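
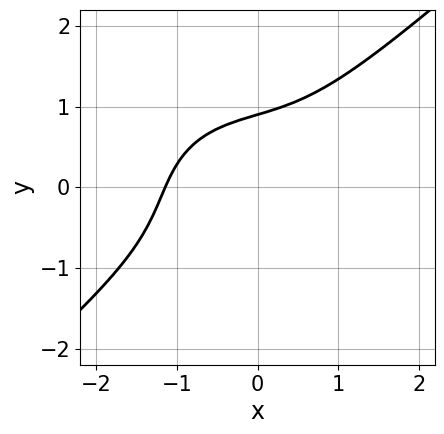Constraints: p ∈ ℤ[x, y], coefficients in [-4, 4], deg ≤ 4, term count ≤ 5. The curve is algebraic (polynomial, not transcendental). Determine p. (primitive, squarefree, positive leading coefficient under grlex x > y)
2*x^3 - 3*y^3 + 3*x*y - y^2 + 3

(a) Degree: no degree-2 curve has this shape, so deg p = 3.
(b) Solving for integer coefficients yields p as stated.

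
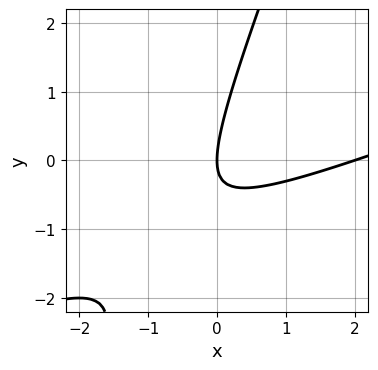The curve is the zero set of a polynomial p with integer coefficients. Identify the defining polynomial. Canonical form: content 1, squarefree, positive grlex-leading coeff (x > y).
x^2 - 3*x*y + y^2 - 2*x

deg p = 2.
Checking where it meets the axes: the x-axis gridline crossings are at x ∈ {0, 2}; it crosses the y-axis at the gridline y = 0.
Solving for integer coefficients yields p as stated.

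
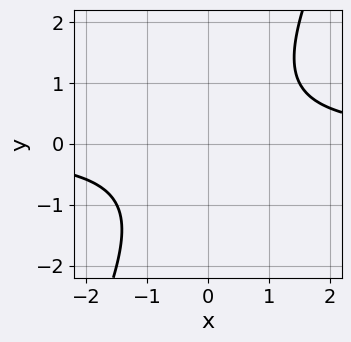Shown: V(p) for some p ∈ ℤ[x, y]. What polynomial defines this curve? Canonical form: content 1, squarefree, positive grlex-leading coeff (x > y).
First, deg p = 2. A generic line meets the curve in up to 2 points.
Next, reading off the gridlines: no y-intercept at any integer in the box; it misses every integer gridline on the x-axis.
Finally, matching integer coefficients to the picture gives p.

2*x*y - y^2 - 2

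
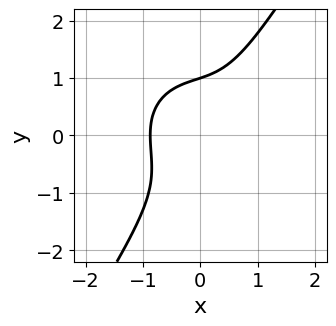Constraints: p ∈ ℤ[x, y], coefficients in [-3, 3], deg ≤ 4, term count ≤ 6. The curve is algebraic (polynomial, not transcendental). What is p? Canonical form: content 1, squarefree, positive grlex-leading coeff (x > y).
First, deg p = 3.
Next, from the axis intercepts and sections: it meets the y-axis at y = 1 (among the integer gridlines).
Finally, assembling these constraints gives the stated polynomial.

3*x^3 + 2*x*y^2 - 2*y^3 + 2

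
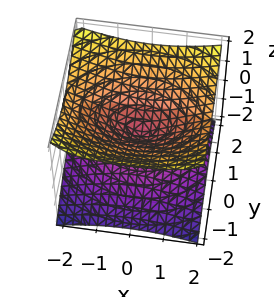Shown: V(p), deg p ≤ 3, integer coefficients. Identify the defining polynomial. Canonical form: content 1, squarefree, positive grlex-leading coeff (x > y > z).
1. Degree: two nappes meeting at a single point; a quadric, so deg p = 2.
2. Symmetries: the x ↦ −x reflection is a symmetry, so x appears only in even powers; the z ↦ −z reflection is a symmetry, so z appears only in even powers; the y ↦ −y reflection is a symmetry, so y appears only in even powers.
3. Observable constraints: it meets the y-axis at y = 0 (among the integer gridlines); it crosses the z-axis at the gridline z = 0; one x-axis crossing is at x = 0.
4. Solving for integer coefficients yields p as stated.

x^2 + 2*y^2 - 3*z^2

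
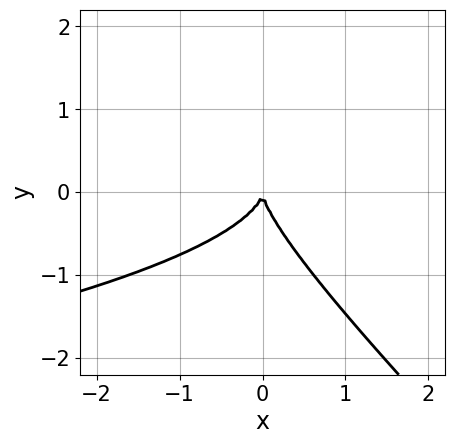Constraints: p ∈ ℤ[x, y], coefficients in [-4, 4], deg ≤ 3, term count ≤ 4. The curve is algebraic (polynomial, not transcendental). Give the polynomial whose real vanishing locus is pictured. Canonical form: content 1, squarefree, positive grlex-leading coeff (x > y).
x*y^2 + y^3 + x^2

First, the degree is 3 — a generic line meets the curve in up to 3 points.
Then, against the integer gridlines: it crosses the y-axis at the gridline y = 0; one x-axis crossing is at x = 0.
Finally, putting this together gives p.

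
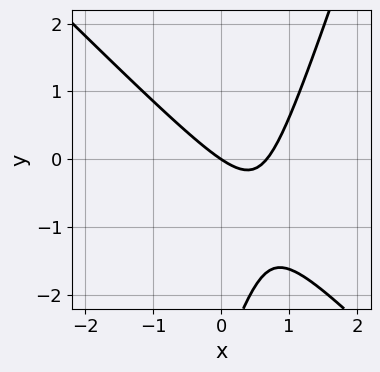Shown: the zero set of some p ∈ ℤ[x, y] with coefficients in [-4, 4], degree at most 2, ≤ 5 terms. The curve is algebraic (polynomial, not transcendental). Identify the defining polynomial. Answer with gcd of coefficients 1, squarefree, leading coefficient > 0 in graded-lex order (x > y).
3*x^2 + 2*x*y - y^2 - 2*x - 3*y

First, degree: no degree-1 curve has this shape, so deg p = 2.
Next, reading off the gridlines: it meets the y-axis at y = 0 (among the integer gridlines); one x-axis crossing is at x = 0.
Finally, together with the visible shape, these determine p as stated.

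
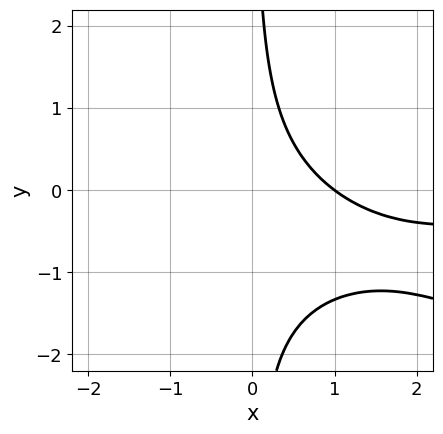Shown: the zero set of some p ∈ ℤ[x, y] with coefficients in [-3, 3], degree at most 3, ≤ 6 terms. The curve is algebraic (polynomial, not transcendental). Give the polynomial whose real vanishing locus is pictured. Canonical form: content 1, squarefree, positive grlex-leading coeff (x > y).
x^2*y + 3*x*y^2 + 3*x*y + 3*x - 3

First, deg p = 3.
Next, checking where it meets the axes: no y-intercept at any integer in the box; it crosses the x-axis at the gridline x = 1.
Finally, fitting integer coefficients to these (and the overall shape) gives p.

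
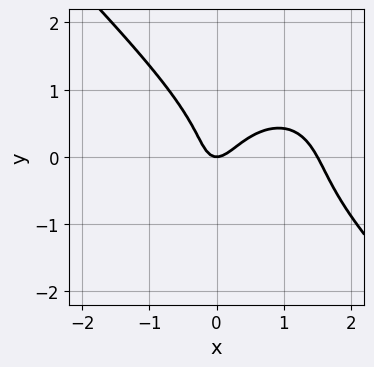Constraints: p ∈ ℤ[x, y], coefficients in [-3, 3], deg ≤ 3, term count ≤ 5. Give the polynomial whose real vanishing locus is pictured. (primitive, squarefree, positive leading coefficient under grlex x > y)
(a) deg p = 3. The shape is more complex than any degree-2 curve.
(b) From the axis intercepts and sections: one y-axis crossing is at y = 0; it meets the x-axis at x = 0 (among the integer gridlines).
(c) Putting this together gives p.

2*x^3 + 2*y^3 - 3*x^2 + x*y + y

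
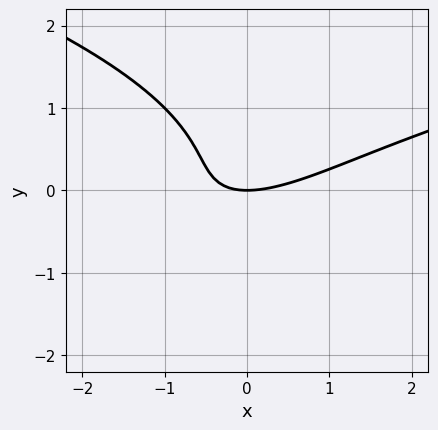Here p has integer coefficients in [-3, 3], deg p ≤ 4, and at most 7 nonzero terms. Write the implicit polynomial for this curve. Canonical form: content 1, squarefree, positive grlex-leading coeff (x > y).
2*y^3 - x^2 + 2*x*y - y^2 + 2*y

1. The degree is 3 — the shape is more complex than any degree-2 curve.
2. From the visible intercepts: it meets the y-axis at y = 0 (among the integer gridlines); it crosses the x-axis at the gridline x = 0.
3. Assembling these constraints gives the stated polynomial.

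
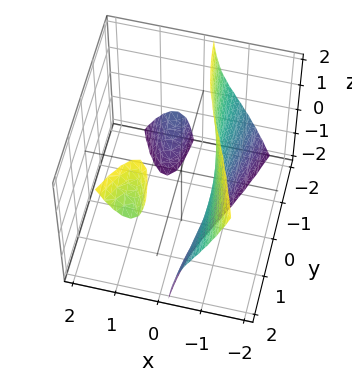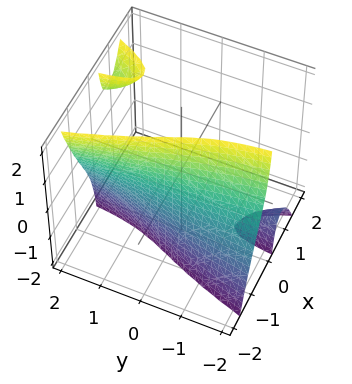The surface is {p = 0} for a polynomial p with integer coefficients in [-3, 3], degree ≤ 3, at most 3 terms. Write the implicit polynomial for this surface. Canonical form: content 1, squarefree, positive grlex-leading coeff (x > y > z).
1. There are 3 components. Treating them together as one polynomial.
2. Degree: the shape is more complex than any degree-2 surface, so deg p = 3.
3. Observable constraints: it misses every integer gridline on the z-axis; it misses every integer gridline on the y-axis.
4. Putting this together gives p.

2*x^3 - x*y*z + 1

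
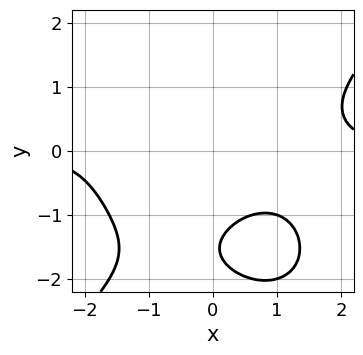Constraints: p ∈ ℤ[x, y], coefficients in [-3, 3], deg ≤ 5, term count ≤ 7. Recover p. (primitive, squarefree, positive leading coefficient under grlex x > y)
x^3*y - y^4 - 2*y^3 - 2*x*y - 2

1. Degree: no degree-3 curve has this shape, so deg p = 4.
2. Reading off the gridlines: no y-intercept at any integer in the box; no x-intercept at any integer in the box.
3. The integer polynomial consistent with all of this is the stated p.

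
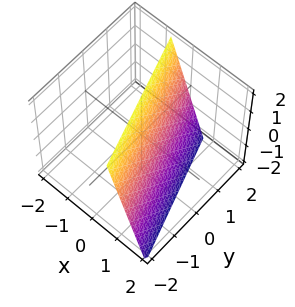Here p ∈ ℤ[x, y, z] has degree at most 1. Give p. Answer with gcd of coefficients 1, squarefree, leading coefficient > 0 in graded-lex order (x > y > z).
3*x + y + z - 2

First, the degree is 1 — the surface is flat (a plane).
Next, checking where it meets the axes: it crosses the y-axis at the gridline y = 2; it meets the z-axis at z = 2 (among the integer gridlines).
Finally, matching integer coefficients to the picture gives p.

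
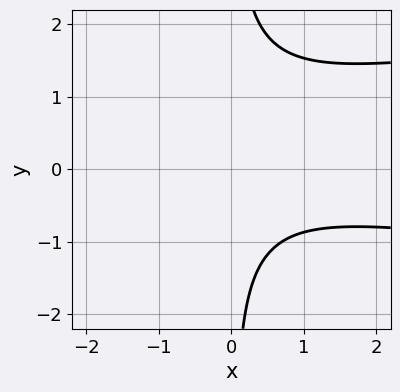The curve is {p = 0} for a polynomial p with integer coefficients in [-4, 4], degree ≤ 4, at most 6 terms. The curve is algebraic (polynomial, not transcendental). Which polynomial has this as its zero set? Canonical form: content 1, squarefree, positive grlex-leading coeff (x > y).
3*x*y^2 - x^2 - 2*x*y - 3

(a) Degree: a generic line meets the curve in up to 3 points, so deg p = 3.
(b) Against the integer gridlines: no y-intercept at any integer in the box; no x-intercept at any integer in the box.
(c) The integer polynomial consistent with all of this is the stated p.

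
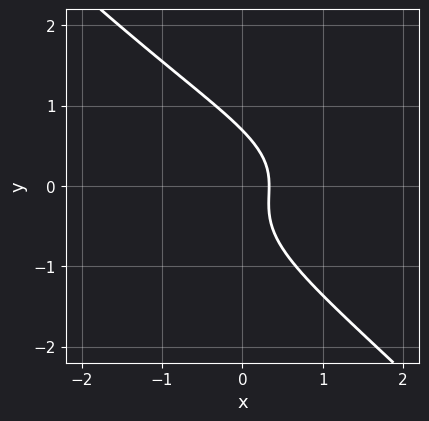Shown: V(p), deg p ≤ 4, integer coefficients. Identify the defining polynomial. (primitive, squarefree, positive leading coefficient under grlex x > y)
First, the degree is 3 — no degree-2 curve has this shape.
Finally, matching integer coefficients to the picture gives p.

3*x*y^2 + 3*y^3 + 3*x - 1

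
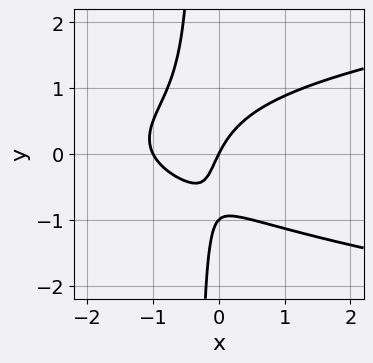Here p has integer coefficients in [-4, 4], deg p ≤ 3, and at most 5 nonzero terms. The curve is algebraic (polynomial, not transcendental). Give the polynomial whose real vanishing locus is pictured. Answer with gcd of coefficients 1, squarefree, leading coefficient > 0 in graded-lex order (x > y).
3*x*y^2 - 2*x^2 + y^2 - 2*x + y

First, degree: no degree-2 curve has this shape, so deg p = 3.
Then, observable constraints: the x-axis gridline crossings are at x ∈ {-1, 0}; among the integer gridlines, it crosses the y-axis at y ∈ {-1, 0}.
Finally, these observations pin down the coefficients.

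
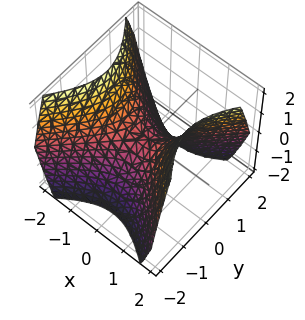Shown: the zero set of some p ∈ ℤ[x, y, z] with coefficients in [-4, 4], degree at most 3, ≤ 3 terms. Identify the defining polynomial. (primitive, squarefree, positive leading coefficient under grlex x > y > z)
x^2 - y^2 - z

First, deg p = 2. A saddle surface; a quadric.
Next, symmetries: the x ↦ −x reflection is a symmetry, so x appears only in even powers; mirror symmetry y ↦ −y ⇒ only even powers of y.
Then, reading off the gridlines: one x-axis crossing is at x = 0; it crosses the y-axis at the gridline y = 0.
Finally, assembling these constraints gives the stated polynomial.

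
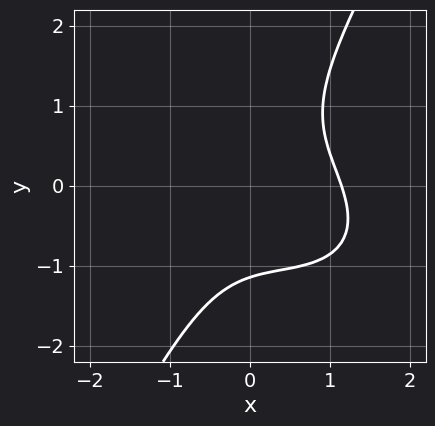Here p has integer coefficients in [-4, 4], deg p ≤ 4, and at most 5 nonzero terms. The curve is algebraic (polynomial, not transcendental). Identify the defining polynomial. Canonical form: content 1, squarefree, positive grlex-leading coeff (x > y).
deg p = 3.
Solving for integer coefficients yields p as stated.

2*x^3 + 2*x^2*y + 2*x*y^2 - 2*y^3 - 3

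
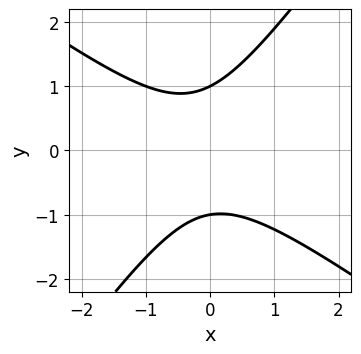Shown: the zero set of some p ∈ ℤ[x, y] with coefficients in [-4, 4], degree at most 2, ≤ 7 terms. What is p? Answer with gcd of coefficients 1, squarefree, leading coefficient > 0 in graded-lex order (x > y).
3*x^2 + 2*x*y - 3*y^2 + x + 3

(a) The degree is 2 — no degree-1 curve has this shape.
(b) From the visible intercepts: the curve avoids every integer x-axis point in the box; the y-axis gridline crossings are at y ∈ {-1, 1}.
(c) Matching integer coefficients to the picture gives p.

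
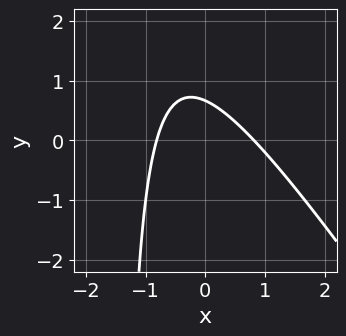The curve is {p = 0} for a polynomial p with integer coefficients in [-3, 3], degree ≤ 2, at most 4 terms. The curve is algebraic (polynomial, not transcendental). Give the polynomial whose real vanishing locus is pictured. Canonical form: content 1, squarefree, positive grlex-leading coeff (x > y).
deg p = 2. The shape is more complex than any degree-1 curve.
Solving for integer coefficients yields p as stated.

3*x^2 + 2*x*y + 3*y - 2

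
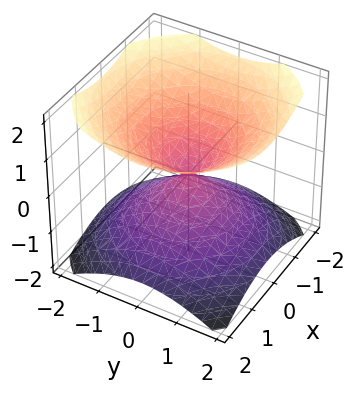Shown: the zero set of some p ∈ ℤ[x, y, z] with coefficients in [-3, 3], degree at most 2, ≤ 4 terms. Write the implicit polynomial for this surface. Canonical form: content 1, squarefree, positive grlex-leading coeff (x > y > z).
2*x^2 + 2*y^2 - 3*z^2

First, there are 2 components.
Then, deg p = 2.
Then, symmetries: it's symmetric under z → −z, forcing even powers of z; every cross-section ⟂ z is a circle, so x, y appear only via x² + y².
Then, from the axis intercepts and sections: one x-axis crossing is at x = 0; a circular section at z = 1 has radius between 1 and 2; it meets the y-axis at y = 0 (among the integer gridlines); it meets the z-axis at z = 0 (among the integer gridlines).
Finally, matching integer coefficients to the picture gives p.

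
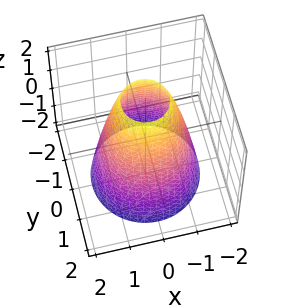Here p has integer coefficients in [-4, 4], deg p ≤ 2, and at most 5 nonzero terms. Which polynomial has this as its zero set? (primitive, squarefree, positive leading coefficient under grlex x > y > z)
Degree: the shape is more complex than any degree-1 surface, so deg p = 2.
Symmetries: every cross-section ⟂ z is a circle, so x, y appear only via x² + y².
Against the integer gridlines: the surface avoids every integer z-axis point in the box; a circular section at z = 0 has radius between 1 and 2.
Matching integer coefficients to the picture gives p.

2*x^2 + 2*y^2 + z - 3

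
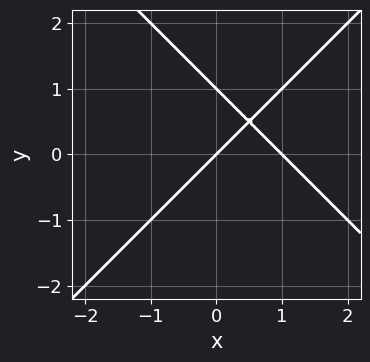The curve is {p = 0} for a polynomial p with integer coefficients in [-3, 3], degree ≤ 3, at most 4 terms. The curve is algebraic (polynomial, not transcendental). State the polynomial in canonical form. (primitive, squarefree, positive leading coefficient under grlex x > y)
(a) deg p = 2.
(b) Checking where it meets the axes: among the integer gridlines, it crosses the y-axis at y ∈ {0, 1}; among the integer gridlines, it crosses the x-axis at x ∈ {0, 1}.
(c) Matching integer coefficients to the picture gives p.

x^2 - y^2 - x + y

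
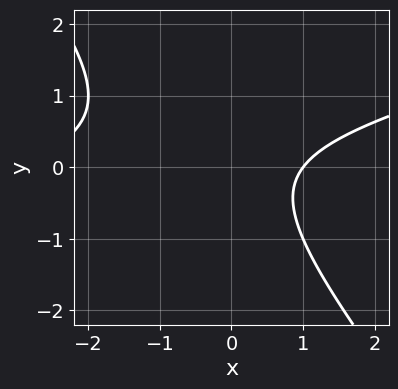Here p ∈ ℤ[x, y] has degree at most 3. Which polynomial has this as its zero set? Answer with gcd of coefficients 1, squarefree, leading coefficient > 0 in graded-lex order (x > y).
First, deg p = 2. A generic line meets the curve in up to 2 points.
Next, checking where it meets the axes: the curve avoids every integer y-axis point in the box; it meets the x-axis at x = 1 (among the integer gridlines).
Finally, the integer polynomial consistent with all of this is the stated p.

x^2 - 3*x*y - 3*y^2 + 2*x - 3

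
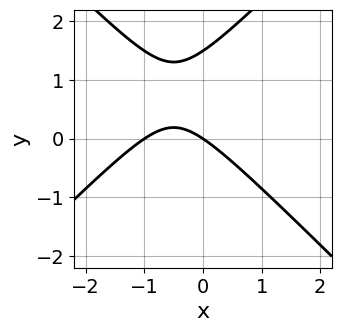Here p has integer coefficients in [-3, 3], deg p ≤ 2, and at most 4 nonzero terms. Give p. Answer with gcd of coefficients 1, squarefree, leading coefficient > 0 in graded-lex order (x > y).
2*x^2 - 2*y^2 + 2*x + 3*y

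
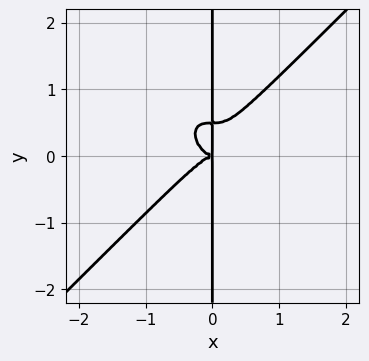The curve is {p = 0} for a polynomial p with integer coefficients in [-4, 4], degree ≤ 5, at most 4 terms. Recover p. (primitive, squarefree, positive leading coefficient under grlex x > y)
(a) deg p = 4. No degree-3 curve has this shape.
(b) Against the integer gridlines: the visible y-axis segment lies entirely on the curve.
(c) Matching integer coefficients to the picture gives p.

2*x^4 - 2*x*y^3 + x*y^2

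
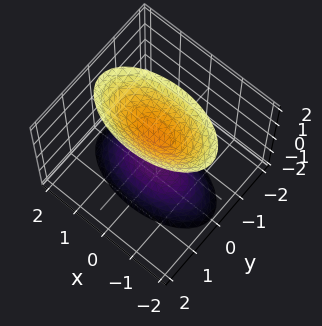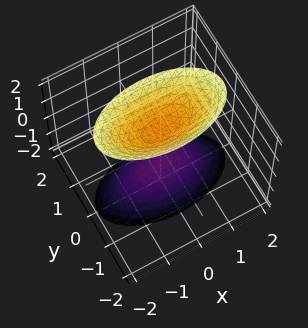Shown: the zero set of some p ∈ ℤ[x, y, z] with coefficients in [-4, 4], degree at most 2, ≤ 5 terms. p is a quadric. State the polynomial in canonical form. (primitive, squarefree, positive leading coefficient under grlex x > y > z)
1. The picture has 2 separate pieces. They look like related sheets of one shape, so recover p as a whole.
2. The degree is 2 — two separate bowl-shaped sheets opening away from each other; a quadric.
3. Symmetries: it's symmetric under x → −x, forcing even powers of x; the z ↦ −z reflection is a symmetry, so z appears only in even powers; mirror symmetry y ↦ −y ⇒ only even powers of y.
4. Observable constraints: the z-axis gridline crossings are at z ∈ {-1, 1}; no x-intercept at any integer in the box; the surface avoids every integer y-axis point in the box.
5. Solving for integer coefficients yields p as stated.

x^2 + 3*y^2 - z^2 + 1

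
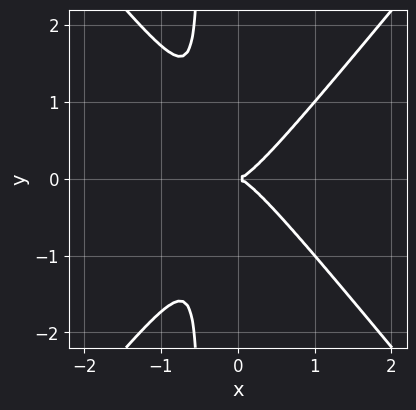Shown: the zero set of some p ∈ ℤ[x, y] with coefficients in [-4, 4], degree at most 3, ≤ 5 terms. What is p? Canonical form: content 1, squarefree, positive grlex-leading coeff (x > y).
First, degree: the shape is more complex than any degree-2 curve, so deg p = 3.
Then, symmetries: the y ↦ −y reflection is a symmetry, so y appears only in even powers.
Then, checking where it meets the axes: it meets the y-axis at y = 0 (among the integer gridlines); it meets the x-axis at x = 0 (among the integer gridlines).
Finally, together with the visible shape, these determine p as stated.

3*x^3 - 2*x*y^2 - y^2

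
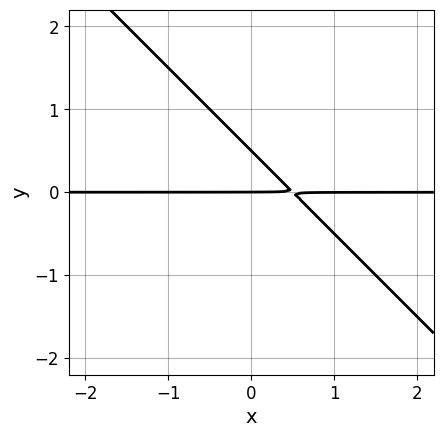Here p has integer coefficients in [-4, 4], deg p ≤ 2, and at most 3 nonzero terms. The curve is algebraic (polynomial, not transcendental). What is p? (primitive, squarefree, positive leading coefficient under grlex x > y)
2*x*y + 2*y^2 - y

deg p = 2. A generic line meets the curve in up to 2 points.
Reading off the gridlines: the visible x-axis segment lies entirely on the curve; it meets the y-axis at y = 0 (among the integer gridlines).
Solving for integer coefficients yields p as stated.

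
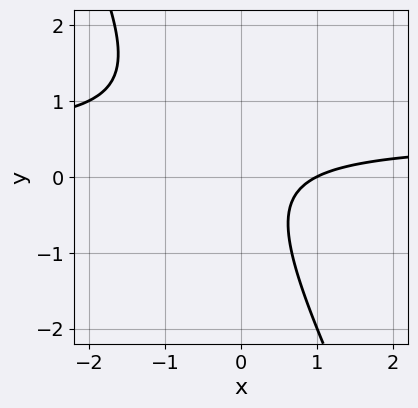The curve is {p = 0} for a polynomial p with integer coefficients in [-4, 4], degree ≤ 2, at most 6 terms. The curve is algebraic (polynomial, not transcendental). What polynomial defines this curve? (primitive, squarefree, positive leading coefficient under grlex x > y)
2*x*y + y^2 - x + 1

1. Degree: the shape is more complex than any degree-1 curve, so deg p = 2.
2. Checking where it meets the axes: the curve avoids every integer y-axis point in the box; it meets the x-axis at x = 1 (among the integer gridlines).
3. These observations pin down the coefficients.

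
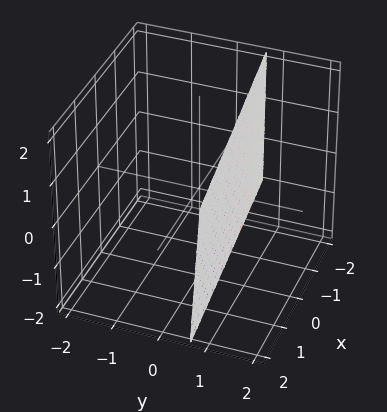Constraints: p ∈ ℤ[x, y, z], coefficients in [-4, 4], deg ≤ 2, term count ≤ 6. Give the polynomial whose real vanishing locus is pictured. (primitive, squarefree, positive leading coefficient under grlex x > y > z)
First, degree: every cross-section is a straight line — this is a plane, so deg p = 1.
Then, reading off the gridlines: one x-axis crossing is at x = -2; one z-axis crossing is at z = -2.
Finally, the integer polynomial consistent with all of this is the stated p.

x - 3*y + z + 2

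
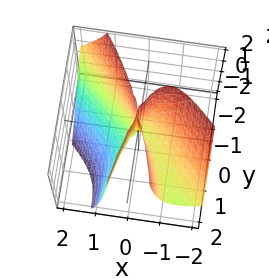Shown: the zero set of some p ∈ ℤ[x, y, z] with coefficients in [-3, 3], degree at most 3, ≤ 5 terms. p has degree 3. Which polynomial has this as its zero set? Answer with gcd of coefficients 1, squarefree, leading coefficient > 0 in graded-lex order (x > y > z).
Degree: no degree-2 surface has this shape, so deg p = 3.
From the visible intercepts: one x-axis crossing is at x = 0; every point of the z-axis in the box is on the surface; it crosses the y-axis at the gridline y = 0.
Assembling these constraints gives the stated polynomial.

3*x^3 + 3*x^2*y + 3*x^2*z - y^2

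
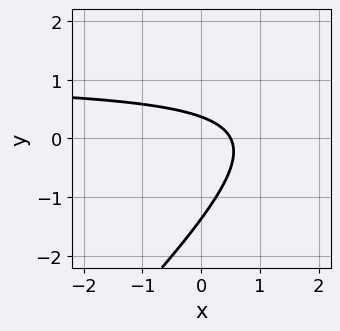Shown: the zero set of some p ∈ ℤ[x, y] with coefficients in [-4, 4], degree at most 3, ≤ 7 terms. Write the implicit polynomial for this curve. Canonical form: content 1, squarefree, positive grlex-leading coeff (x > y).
(a) Degree: a generic line meets the curve in up to 2 points, so deg p = 2.
(b) Matching integer coefficients to the picture gives p.

2*x*y - 2*y^2 - 2*x - 2*y + 1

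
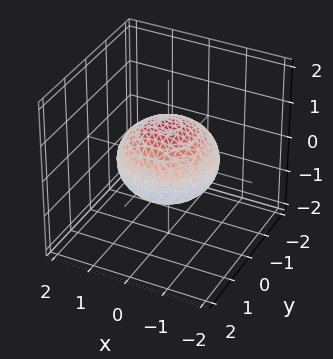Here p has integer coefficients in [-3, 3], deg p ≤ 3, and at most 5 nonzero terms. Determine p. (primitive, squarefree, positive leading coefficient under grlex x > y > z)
1. Degree: bounded and convex; a quadric, so deg p = 2.
2. Symmetries: the z ↦ −z reflection is a symmetry, so z appears only in even powers; the surface is invariant under rotation about z: p = q(x² + y², z).
3. Against the integer gridlines: among the integer gridlines, it crosses the z-axis at z ∈ {-1, 1}; a circular section at z = 0 has radius between 1 and 2.
4. These observations pin down the coefficients.

2*x^2 + 2*y^2 + 3*z^2 - 3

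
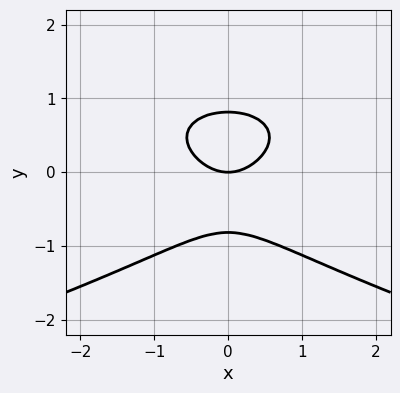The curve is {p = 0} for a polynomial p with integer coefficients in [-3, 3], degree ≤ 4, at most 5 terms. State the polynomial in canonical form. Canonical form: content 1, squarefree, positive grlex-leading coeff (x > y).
3*y^3 + 2*x^2 - 2*y

Degree: a generic line meets the curve in up to 3 points, so deg p = 3.
Symmetries: the x ↦ −x reflection is a symmetry, so x appears only in even powers.
From the axis intercepts and sections: one y-axis crossing is at y = 0; it meets the x-axis at x = 0 (among the integer gridlines).
Matching integer coefficients to the picture gives p.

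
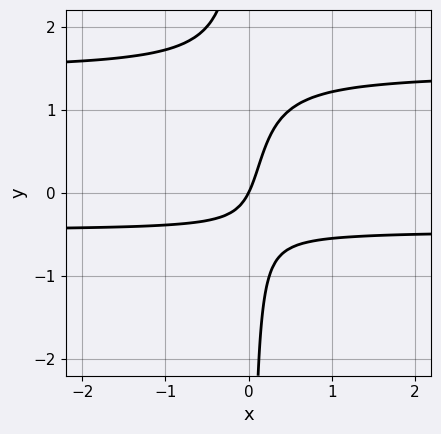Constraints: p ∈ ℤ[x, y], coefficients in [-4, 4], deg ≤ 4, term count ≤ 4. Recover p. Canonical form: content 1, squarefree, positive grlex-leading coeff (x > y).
Degree: the shape is more complex than any degree-2 curve, so deg p = 3.
Observable constraints: it meets the x-axis at x = 0 (among the integer gridlines); one y-axis crossing is at y = 0.
The integer polynomial consistent with all of this is the stated p.

3*x*y^2 - 3*x*y - 2*x + y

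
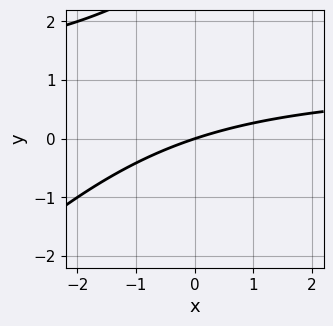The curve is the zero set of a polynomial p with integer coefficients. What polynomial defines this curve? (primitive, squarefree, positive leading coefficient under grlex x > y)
deg p = 2. No degree-1 curve has this shape.
From the visible intercepts: it crosses the y-axis at the gridline y = 0; it crosses the x-axis at the gridline x = 0.
These observations pin down the coefficients.

x*y - y^2 - x + 3*y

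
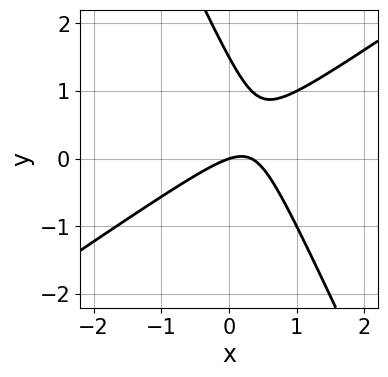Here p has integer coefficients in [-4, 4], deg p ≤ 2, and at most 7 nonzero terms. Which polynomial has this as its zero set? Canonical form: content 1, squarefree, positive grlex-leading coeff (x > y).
(a) The degree is 2 — no degree-1 curve has this shape.
(b) Against the integer gridlines: it meets the x-axis at x = 0 (among the integer gridlines); it meets the y-axis at y = 0 (among the integer gridlines).
(c) Matching integer coefficients to the picture gives p.

3*x^2 - 3*x*y - 2*y^2 - x + 3*y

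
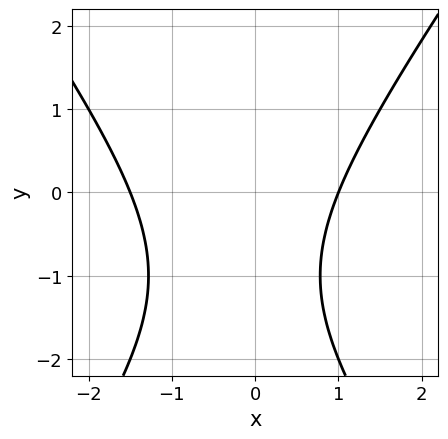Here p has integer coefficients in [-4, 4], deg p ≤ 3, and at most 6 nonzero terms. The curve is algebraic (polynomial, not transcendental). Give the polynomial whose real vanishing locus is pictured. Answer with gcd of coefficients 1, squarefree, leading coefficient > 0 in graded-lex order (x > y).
First, deg p = 2. A generic line meets the curve in up to 2 points.
Next, from the axis intercepts and sections: it meets the x-axis at x = 1 (among the integer gridlines); it misses every integer gridline on the y-axis.
Finally, these observations pin down the coefficients.

2*x^2 - y^2 + x - 2*y - 3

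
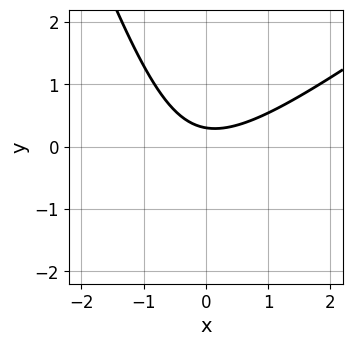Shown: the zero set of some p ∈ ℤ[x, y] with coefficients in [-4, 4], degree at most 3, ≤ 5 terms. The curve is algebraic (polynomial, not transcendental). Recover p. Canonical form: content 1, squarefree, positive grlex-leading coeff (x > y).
2*x^2 - 2*x*y - y^2 - 3*y + 1

The degree is 2 — no degree-1 curve has this shape.
From the axis intercepts and sections: no x-intercept at any integer in the box.
Solving for integer coefficients yields p as stated.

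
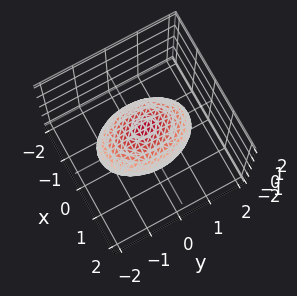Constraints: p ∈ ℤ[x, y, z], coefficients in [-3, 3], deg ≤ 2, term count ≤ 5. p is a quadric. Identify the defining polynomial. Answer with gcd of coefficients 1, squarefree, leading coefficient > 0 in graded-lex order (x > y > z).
1. The degree is 2 — bounded and convex; a quadric.
2. Symmetries: it's symmetric under y → −y, forcing even powers of y; the z ↦ −z reflection is a symmetry, so z appears only in even powers; the x ↦ −x reflection is a symmetry, so x appears only in even powers.
3. From the visible intercepts: among the integer gridlines, it crosses the z-axis at z ∈ {-1, 1}; among the integer gridlines, it crosses the x-axis at x ∈ {-1, 1}.
4. Solving for integer coefficients yields p as stated.

2*x^2 + y^2 + 2*z^2 - 2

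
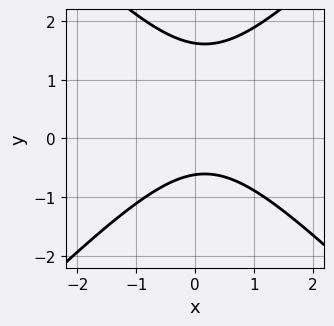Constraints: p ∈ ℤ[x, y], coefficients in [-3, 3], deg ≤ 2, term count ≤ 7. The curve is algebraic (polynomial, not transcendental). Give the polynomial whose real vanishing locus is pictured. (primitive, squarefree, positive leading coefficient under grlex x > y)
deg p = 2. A generic line meets the curve in up to 2 points.
From the visible intercepts: it misses every integer gridline on the x-axis.
Assembling these constraints gives the stated polynomial.

3*x^2 - 3*y^2 - x + 3*y + 3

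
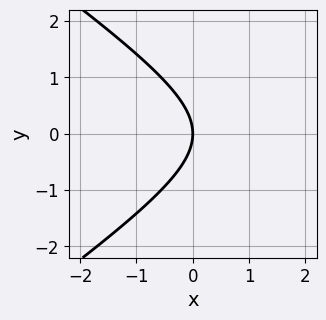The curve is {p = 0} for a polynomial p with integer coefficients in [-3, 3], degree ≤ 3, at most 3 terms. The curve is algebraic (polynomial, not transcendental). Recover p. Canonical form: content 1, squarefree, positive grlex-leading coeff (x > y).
1. deg p = 2. The shape is more complex than any degree-1 curve.
2. Symmetries: it's symmetric under y → −y, forcing even powers of y.
3. From the axis intercepts and sections: it meets the y-axis at y = 0 (among the integer gridlines); one x-axis crossing is at x = 0.
4. Assembling these constraints gives the stated polynomial.

x^2 - 2*y^2 - 3*x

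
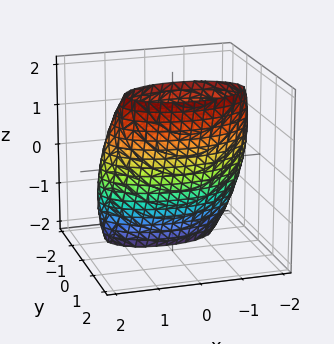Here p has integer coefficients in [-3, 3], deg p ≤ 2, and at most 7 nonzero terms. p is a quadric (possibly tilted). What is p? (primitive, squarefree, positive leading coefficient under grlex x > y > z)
x^2 + 3*y^2 - 3*y*z + z^2 - 3

1. Degree: a generic line meets the surface in up to 2 points, so deg p = 2.
2. Observable constraints: among the integer gridlines, it crosses the y-axis at y ∈ {-1, 1}.
3. Assembling these constraints gives the stated polynomial.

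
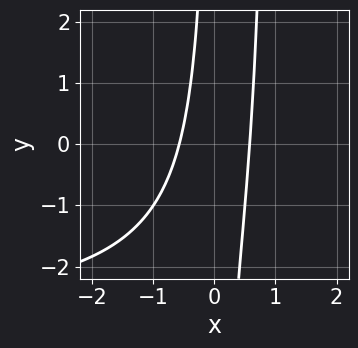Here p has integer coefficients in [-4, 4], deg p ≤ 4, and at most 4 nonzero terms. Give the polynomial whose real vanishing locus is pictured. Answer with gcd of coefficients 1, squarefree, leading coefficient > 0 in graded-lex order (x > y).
(a) The degree is 3 — the shape is more complex than any degree-2 curve.
(b) Checking where it meets the axes: no y-intercept at any integer in the box.
(c) Together with the visible shape, these determine p as stated.

x^2*y + 3*x^2 - x*y - 1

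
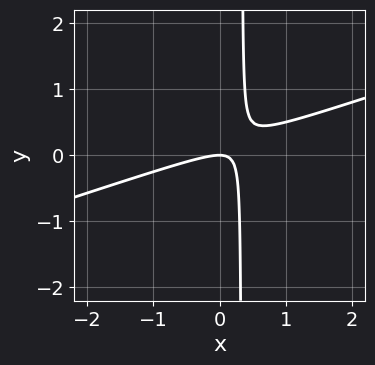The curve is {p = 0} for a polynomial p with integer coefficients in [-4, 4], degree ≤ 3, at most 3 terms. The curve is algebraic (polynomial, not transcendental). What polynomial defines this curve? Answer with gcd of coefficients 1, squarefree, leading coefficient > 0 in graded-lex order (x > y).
x^2 - 3*x*y + y

(a) deg p = 2.
(b) From the axis intercepts and sections: one x-axis crossing is at x = 0; it meets the y-axis at y = 0 (among the integer gridlines).
(c) Matching integer coefficients to the picture gives p.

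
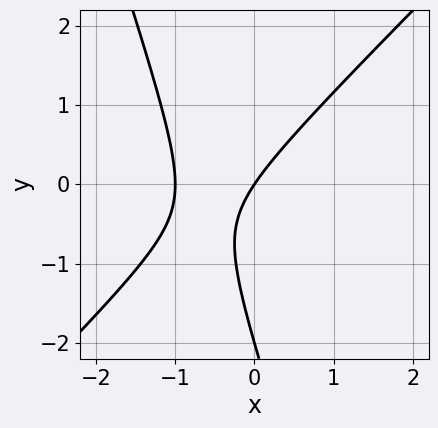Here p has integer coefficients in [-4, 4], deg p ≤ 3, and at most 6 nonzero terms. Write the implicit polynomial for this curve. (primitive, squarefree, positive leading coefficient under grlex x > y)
3*x^2 - 2*x*y - y^2 + 3*x - 2*y

The degree is 2 — the shape is more complex than any degree-1 curve.
From the axis intercepts and sections: the y-axis gridline crossings are at y ∈ {-2, 0}; the x-axis gridline crossings are at x ∈ {-1, 0}.
These observations pin down the coefficients.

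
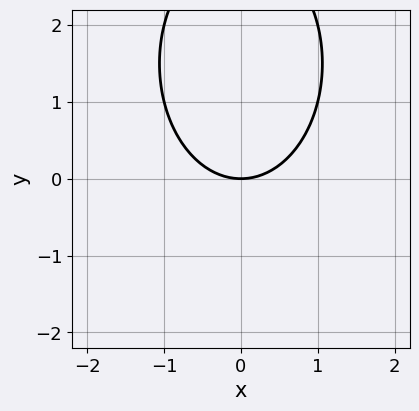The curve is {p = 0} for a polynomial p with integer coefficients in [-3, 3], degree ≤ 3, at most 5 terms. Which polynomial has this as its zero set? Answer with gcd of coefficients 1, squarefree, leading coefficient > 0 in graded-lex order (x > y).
2*x^2 + y^2 - 3*y

(a) Degree: no degree-1 curve has this shape, so deg p = 2.
(b) Symmetries: it's symmetric under x → −x, forcing even powers of x.
(c) Reading off the gridlines: it crosses the y-axis at the gridline y = 0; it meets the x-axis at x = 0 (among the integer gridlines).
(d) These observations pin down the coefficients.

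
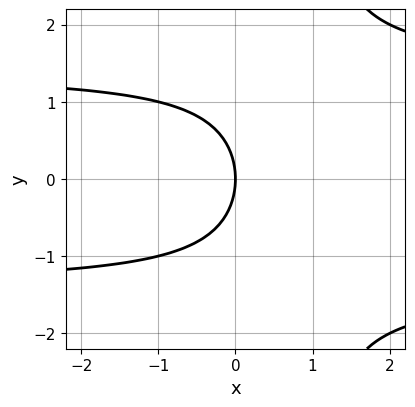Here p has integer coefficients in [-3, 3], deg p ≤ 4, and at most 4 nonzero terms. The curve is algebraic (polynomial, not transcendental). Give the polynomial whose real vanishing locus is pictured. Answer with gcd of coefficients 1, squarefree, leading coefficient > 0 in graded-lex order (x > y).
deg p = 3. The shape is more complex than any degree-2 curve.
Symmetries: it's symmetric under y → −y, forcing even powers of y.
Checking where it meets the axes: it meets the x-axis at x = 0 (among the integer gridlines); it crosses the y-axis at the gridline y = 0.
Putting this together gives p.

x*y^2 - y^2 - 2*x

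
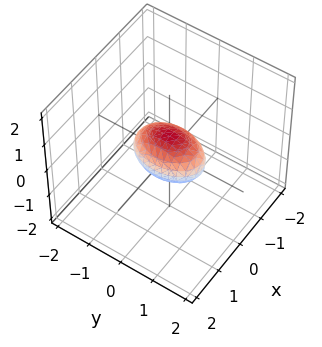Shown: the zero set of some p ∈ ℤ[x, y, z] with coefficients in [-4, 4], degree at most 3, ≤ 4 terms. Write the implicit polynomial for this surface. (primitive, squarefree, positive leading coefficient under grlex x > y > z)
The degree is 2 — bounded and convex; a quadric.
Symmetries: the y ↦ −y reflection is a symmetry, so y appears only in even powers; mirror symmetry z ↦ −z ⇒ only even powers of z; it's symmetric under x → −x, forcing even powers of x.
From the visible intercepts: the y-axis gridline crossings are at y ∈ {-1, 1}.
Assembling these constraints gives the stated polynomial.

2*x^2 + y^2 + 2*z^2 - 1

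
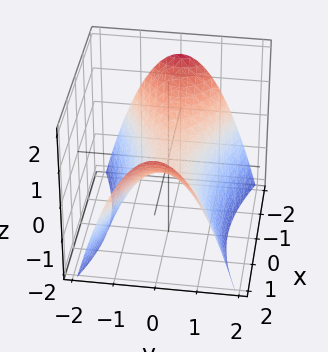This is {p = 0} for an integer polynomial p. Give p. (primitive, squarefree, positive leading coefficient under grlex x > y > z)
x^2 - 3*y^2 - 3*z

1. The degree is 2 — a hyperbolic paraboloid; a quadric.
2. Symmetries: the x ↦ −x reflection is a symmetry, so x appears only in even powers; the y ↦ −y reflection is a symmetry, so y appears only in even powers.
3. Reading off the gridlines: it crosses the x-axis at the gridline x = 0; one z-axis crossing is at z = 0.
4. Putting this together gives p.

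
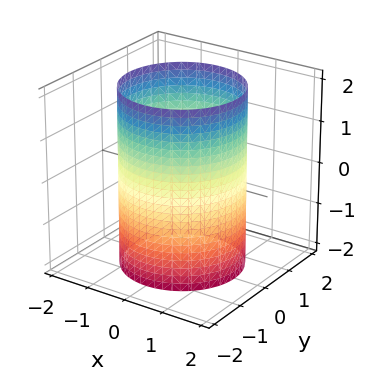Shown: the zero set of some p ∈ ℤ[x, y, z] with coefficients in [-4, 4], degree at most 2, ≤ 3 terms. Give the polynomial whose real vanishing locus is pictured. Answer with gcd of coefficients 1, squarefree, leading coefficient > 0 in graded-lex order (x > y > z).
The degree is 2 — constant cross-section along one axis; a quadric.
Symmetries: the z-axis is an axis of rotation, so x and y enter only as x² + y²; mirror symmetry z ↦ −z ⇒ only even powers of z.
Against the integer gridlines: a circular section at z = -2 has radius between 1 and 2; the surface avoids every integer z-axis point in the box.
Matching integer coefficients to the picture gives p.

x^2 + y^2 - 2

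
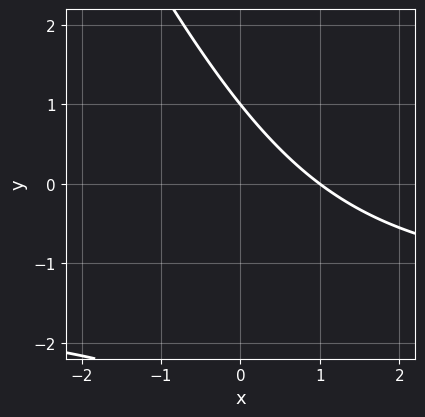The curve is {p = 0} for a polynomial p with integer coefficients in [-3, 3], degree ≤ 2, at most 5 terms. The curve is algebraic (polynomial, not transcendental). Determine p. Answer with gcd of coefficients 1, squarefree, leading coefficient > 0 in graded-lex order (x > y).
2*x*y + y^2 + 3*x + 2*y - 3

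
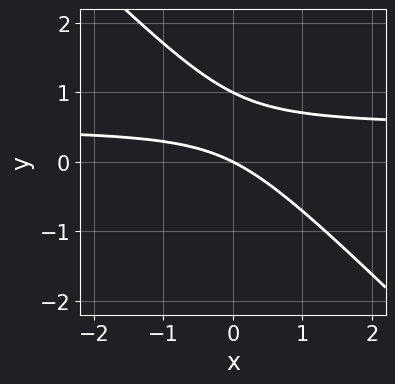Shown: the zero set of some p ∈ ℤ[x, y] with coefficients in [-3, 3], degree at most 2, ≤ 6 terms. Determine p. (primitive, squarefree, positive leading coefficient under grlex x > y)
2*x*y + 2*y^2 - x - 2*y

1. deg p = 2. A generic line meets the curve in up to 2 points.
2. Reading off the gridlines: among the integer gridlines, it crosses the y-axis at y ∈ {0, 1}; it meets the x-axis at x = 0 (among the integer gridlines).
3. Matching integer coefficients to the picture gives p.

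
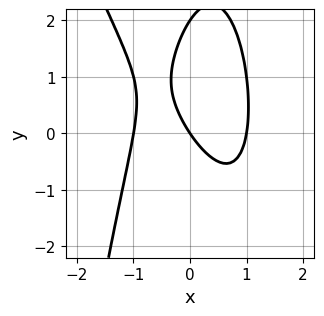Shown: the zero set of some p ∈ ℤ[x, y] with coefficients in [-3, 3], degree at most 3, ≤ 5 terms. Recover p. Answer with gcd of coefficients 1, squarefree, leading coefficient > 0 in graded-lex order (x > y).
3*x^3 + x^2*y + y^2 - 3*x - 2*y

Degree: the shape is more complex than any degree-2 curve, so deg p = 3.
Observable constraints: among the integer gridlines, it crosses the y-axis at y ∈ {0, 2}; among the integer gridlines, it crosses the x-axis at x ∈ {-1, 0, 1}.
Together with the visible shape, these determine p as stated.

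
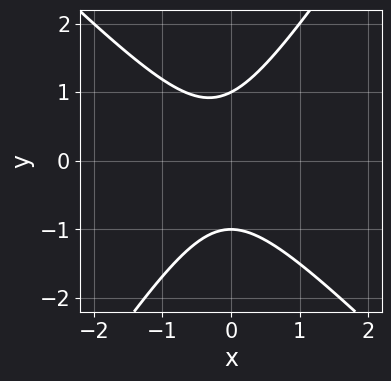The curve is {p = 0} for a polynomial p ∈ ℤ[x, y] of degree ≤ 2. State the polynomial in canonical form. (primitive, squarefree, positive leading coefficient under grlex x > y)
3*x^2 + x*y - 2*y^2 + x + 2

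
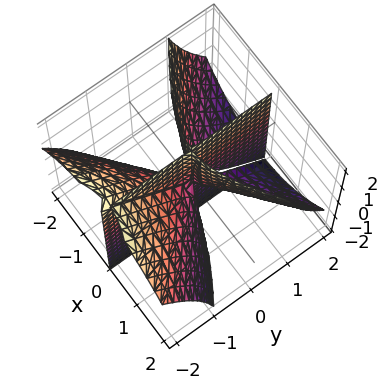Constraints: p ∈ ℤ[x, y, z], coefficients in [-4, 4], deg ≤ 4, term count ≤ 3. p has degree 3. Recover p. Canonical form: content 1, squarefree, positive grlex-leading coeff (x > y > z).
First, there are 3 components. Treating them together as one polynomial.
Next, degree: a generic line meets the surface in up to 3 points, so deg p = 3.
Then, from the axis intercepts and sections: it meets the x-axis at x = 0 (among the integer gridlines); every point of the y-axis in the box is on the surface.
Finally, assembling these constraints gives the stated polynomial. Check: (0, 0, -1) on the z-axis lies on the surface, and p(0, 0, -1) = 0. ✓

2*x^3 - 3*x*y^2 - 3*x*y*z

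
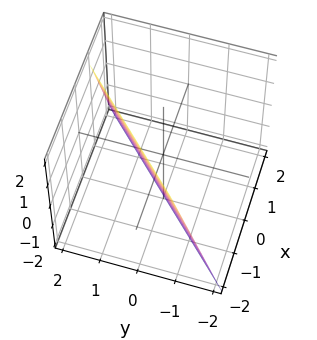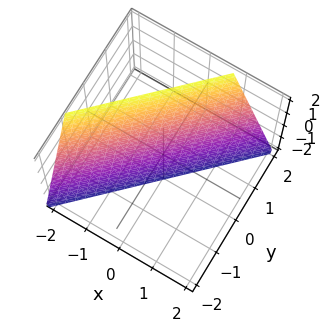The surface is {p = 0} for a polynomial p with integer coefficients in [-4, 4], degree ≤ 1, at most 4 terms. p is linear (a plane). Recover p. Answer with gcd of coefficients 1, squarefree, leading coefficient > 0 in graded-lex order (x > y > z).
3*x - 3*y + z + 2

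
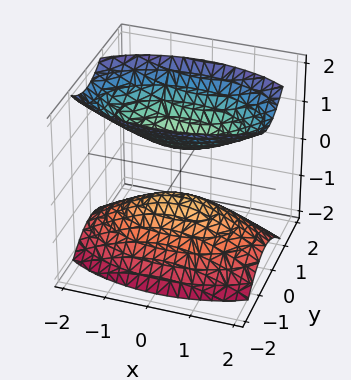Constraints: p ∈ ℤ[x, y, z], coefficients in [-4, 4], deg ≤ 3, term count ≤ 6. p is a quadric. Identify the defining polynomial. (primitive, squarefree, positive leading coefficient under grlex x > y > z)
x^2 + 3*y^2 - 2*z^2 + 1

There are 2 components. Treating them together as one polynomial.
The degree is 2 — two separate bowl-shaped sheets opening away from each other; a quadric.
Symmetries: mirror symmetry x ↦ −x ⇒ only even powers of x; mirror symmetry y ↦ −y ⇒ only even powers of y; mirror symmetry z ↦ −z ⇒ only even powers of z.
Against the integer gridlines: no x-intercept at any integer in the box; no y-intercept at any integer in the box.
These observations pin down the coefficients.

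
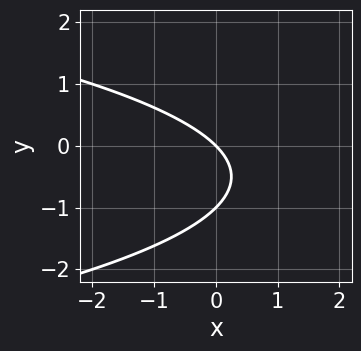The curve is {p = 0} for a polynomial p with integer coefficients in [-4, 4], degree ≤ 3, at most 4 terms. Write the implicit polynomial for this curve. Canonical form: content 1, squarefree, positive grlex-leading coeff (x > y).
y^2 + x + y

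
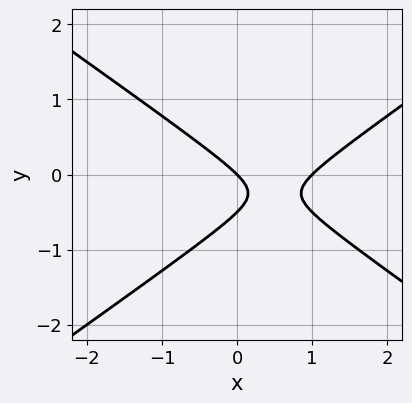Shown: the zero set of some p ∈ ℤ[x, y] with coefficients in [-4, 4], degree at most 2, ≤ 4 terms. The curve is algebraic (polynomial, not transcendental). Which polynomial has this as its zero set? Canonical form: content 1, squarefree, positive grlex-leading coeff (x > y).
x^2 - 2*y^2 - x - y

1. The degree is 2 — a generic line meets the curve in up to 2 points.
2. Observable constraints: the x-axis gridline crossings are at x ∈ {0, 1}; it meets the y-axis at y = 0 (among the integer gridlines).
3. Solving for integer coefficients yields p as stated.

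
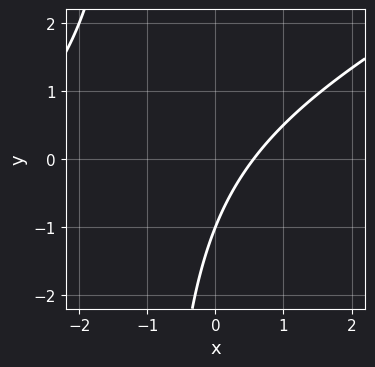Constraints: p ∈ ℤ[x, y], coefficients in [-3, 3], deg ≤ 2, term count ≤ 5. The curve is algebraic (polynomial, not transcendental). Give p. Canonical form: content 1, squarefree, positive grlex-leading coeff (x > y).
1. The degree is 2 — a generic line meets the curve in up to 2 points.
2. From the axis intercepts and sections: one y-axis crossing is at y = -1.
3. Putting this together gives p.

x^2 - 2*x*y + 3*x - 2*y - 2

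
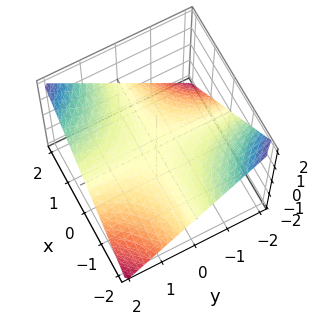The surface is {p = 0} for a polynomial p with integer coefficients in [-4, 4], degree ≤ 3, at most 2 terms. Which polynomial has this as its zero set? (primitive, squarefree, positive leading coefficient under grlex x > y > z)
1. Degree: a hyperbolic paraboloid; a quadric, so deg p = 2.
2. Checking where it meets the axes: every point of the y-axis in the box is on the surface; it meets the z-axis at z = 0 (among the integer gridlines); the visible x-axis segment lies entirely on the surface.
3. Fitting integer coefficients to these (and the overall shape) gives p.

x*y - 2*z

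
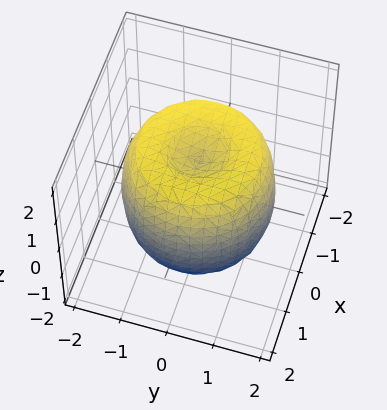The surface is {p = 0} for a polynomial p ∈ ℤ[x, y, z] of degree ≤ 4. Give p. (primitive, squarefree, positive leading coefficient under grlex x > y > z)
1. The degree is 4 — no degree-3 surface has this shape.
2. Symmetries: rotational symmetry about the z-axis ⇒ p depends on x, y only through x² + y².
3. Reading off the gridlines: a circular section at z = 0 has radius between 1 and 2; among the integer gridlines, it crosses the z-axis at z ∈ {-1, 1}.
4. Solving for integer coefficients yields p as stated.

x^4 + 2*x^2*y^2 + y^4 - 2*x^2 - 2*y^2 + z^2 - 1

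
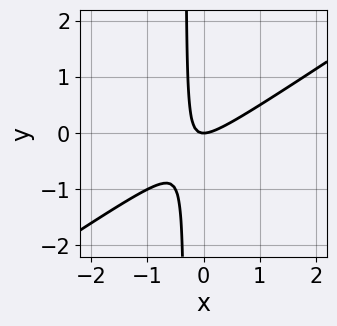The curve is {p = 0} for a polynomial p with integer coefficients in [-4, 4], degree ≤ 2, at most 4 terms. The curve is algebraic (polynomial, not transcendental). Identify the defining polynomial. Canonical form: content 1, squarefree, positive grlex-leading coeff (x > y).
First, the degree is 2 — a generic line meets the curve in up to 2 points.
Next, against the integer gridlines: one y-axis crossing is at y = 0; one x-axis crossing is at x = 0.
Finally, together with the visible shape, these determine p as stated.

2*x^2 - 3*x*y - y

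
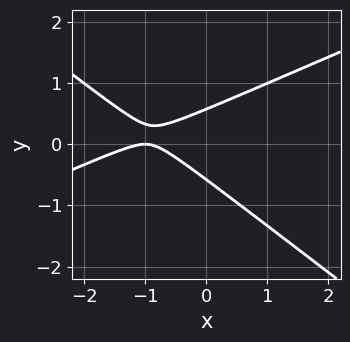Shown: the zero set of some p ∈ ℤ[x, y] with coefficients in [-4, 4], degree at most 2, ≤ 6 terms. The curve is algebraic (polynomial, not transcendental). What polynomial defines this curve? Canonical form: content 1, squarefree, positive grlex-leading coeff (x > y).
(a) Degree: the shape is more complex than any degree-1 curve, so deg p = 2.
(b) Checking where it meets the axes: it meets the x-axis at x = -1 (among the integer gridlines).
(c) Assembling these constraints gives the stated polynomial.

x^2 - x*y - 3*y^2 + 2*x + 1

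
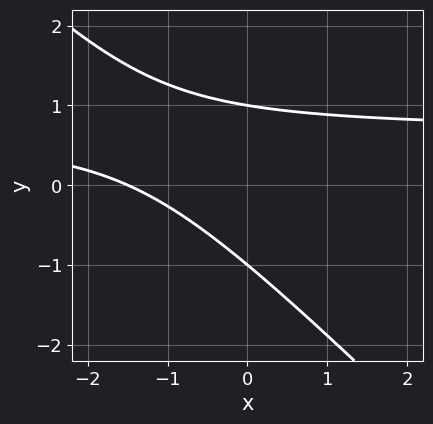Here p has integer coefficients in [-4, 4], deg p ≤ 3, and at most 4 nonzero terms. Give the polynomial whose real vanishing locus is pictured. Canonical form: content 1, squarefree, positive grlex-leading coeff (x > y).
3*x*y + 3*y^2 - 2*x - 3

First, deg p = 2. No degree-1 curve has this shape.
Then, reading off the gridlines: among the integer gridlines, it crosses the y-axis at y ∈ {-1, 1}.
Finally, together with the visible shape, these determine p as stated.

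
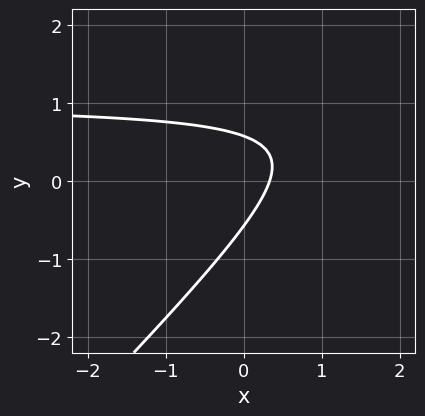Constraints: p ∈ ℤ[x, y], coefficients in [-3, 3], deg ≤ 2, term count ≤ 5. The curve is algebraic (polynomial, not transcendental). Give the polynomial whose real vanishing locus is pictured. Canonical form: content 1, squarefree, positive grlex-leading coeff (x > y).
First, deg p = 2.
Finally, putting this together gives p.

3*x*y - 3*y^2 - 3*x + 1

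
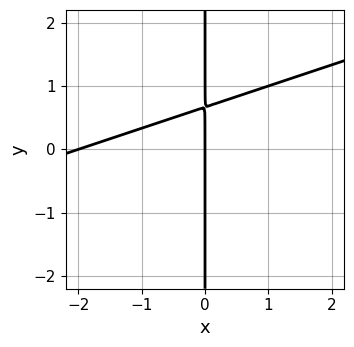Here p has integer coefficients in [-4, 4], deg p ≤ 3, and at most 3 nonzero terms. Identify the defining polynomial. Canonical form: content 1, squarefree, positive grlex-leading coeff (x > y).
x^2 - 3*x*y + 2*x

1. Degree: a generic line meets the curve in up to 2 points, so deg p = 2.
2. Reading off the gridlines: the visible y-axis segment lies entirely on the curve; the x-axis gridline crossings are at x ∈ {-2, 0}.
3. The integer polynomial consistent with all of this is the stated p.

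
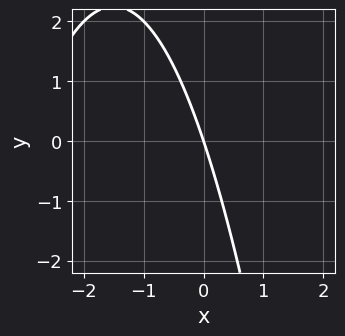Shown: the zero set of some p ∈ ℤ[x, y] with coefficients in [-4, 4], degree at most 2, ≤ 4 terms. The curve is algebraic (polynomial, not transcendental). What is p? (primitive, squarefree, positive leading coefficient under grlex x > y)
(a) The degree is 2 — a generic line meets the curve in up to 2 points.
(b) From the visible intercepts: it crosses the x-axis at the gridline x = 0; one y-axis crossing is at y = 0.
(c) Assembling these constraints gives the stated polynomial.

x^2 + 3*x + y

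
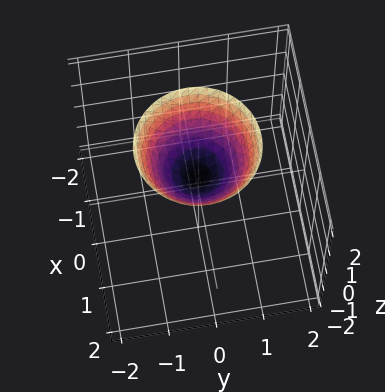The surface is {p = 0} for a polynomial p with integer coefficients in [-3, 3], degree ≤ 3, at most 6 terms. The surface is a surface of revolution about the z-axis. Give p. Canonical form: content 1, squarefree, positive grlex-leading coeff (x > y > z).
1. deg p = 2.
2. By symmetry, every cross-section ⟂ z is a circle, so x, y appear only via x² + y².
3. Checking where it meets the axes: a circular section at z = 2 has radius between 1 and 2; the surface avoids every integer x-axis point in the box.
4. These observations pin down the coefficients.

2*x^2 + 2*y^2 - 2*z + 1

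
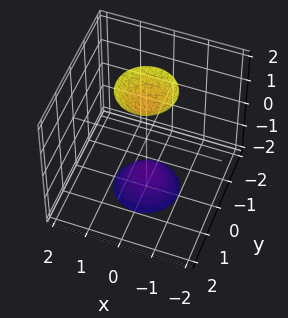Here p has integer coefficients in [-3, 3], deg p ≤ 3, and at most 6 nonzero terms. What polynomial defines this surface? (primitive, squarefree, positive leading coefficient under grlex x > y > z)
(a) The picture has 2 separate pieces. Treating them together as one polynomial.
(b) Degree: a generic line meets the surface in up to 2 points, so deg p = 2.
(c) Symmetries: rotational symmetry about the z-axis ⇒ p depends on x, y only through x² + y².
(d) Against the integer gridlines: the surface avoids every integer x-axis point in the box; a circular section at z = 2 has radius between 0 and 1.
(e) Assembling these constraints gives the stated polynomial.

3*x^2 + 3*y^2 - z^2 + 2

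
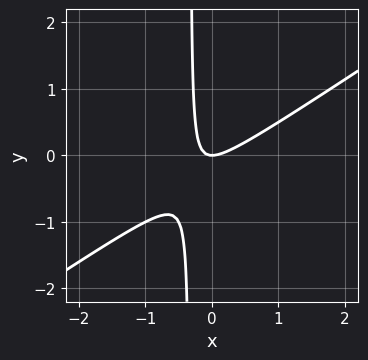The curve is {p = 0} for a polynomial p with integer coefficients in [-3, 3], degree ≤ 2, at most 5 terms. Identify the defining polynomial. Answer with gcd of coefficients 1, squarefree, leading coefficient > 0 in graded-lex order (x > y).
2*x^2 - 3*x*y - y

First, deg p = 2.
Next, checking where it meets the axes: one y-axis crossing is at y = 0; one x-axis crossing is at x = 0.
Finally, matching integer coefficients to the picture gives p.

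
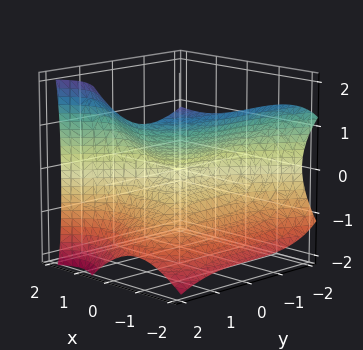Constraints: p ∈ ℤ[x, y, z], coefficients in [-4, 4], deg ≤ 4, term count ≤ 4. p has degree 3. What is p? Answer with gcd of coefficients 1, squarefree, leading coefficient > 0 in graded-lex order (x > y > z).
1. deg p = 3. A generic line meets the surface in up to 3 points.
2. Observable constraints: one y-axis crossing is at y = 0; it crosses the z-axis at the gridline z = 0; it crosses the x-axis at the gridline x = 0.
3. Fitting integer coefficients to these (and the overall shape) gives p.

2*x^3 - 2*x*z^2 - y^3 + 3*z^2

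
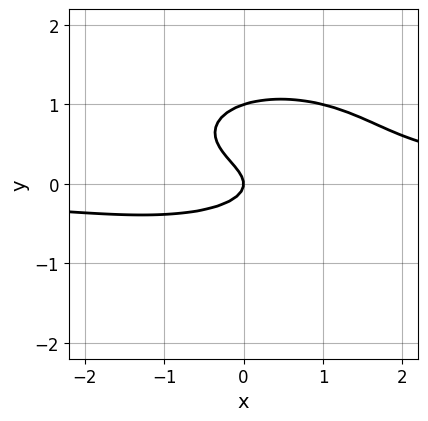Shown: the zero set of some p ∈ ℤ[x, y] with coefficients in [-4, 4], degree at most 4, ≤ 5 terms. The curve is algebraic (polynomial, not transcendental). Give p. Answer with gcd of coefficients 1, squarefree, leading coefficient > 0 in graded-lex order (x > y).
x^2*y + 3*y^3 - 3*y^2 - x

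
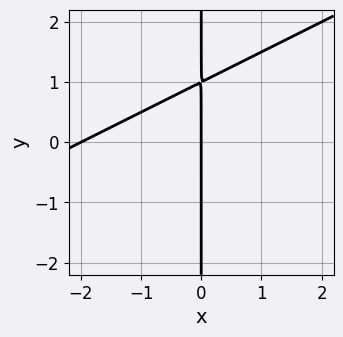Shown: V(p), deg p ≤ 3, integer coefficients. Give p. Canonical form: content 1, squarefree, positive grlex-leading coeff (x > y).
(a) Degree: the shape is more complex than any degree-1 curve, so deg p = 2.
(b) From the visible intercepts: among the integer gridlines, it crosses the x-axis at x ∈ {-2, 0}; every point of the y-axis in the box is on the curve.
(c) These observations pin down the coefficients.

x^2 - 2*x*y + 2*x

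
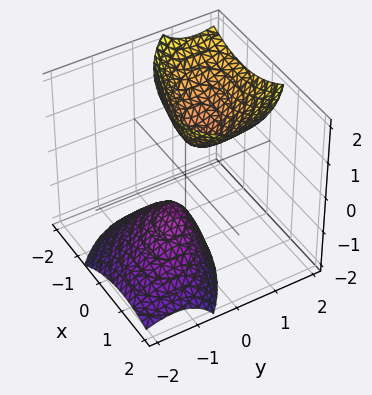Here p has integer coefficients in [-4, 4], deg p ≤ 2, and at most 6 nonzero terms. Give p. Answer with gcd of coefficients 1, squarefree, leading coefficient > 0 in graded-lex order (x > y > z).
1. The picture has 2 separate pieces.
2. The degree is 2 — the shape is more complex than any degree-1 surface.
3. Checking where it meets the axes: the surface avoids every integer x-axis point in the box; among the integer gridlines, it crosses the z-axis at z ∈ {-1, 1}; the surface avoids every integer y-axis point in the box.
4. Assembling these constraints gives the stated polynomial.

2*x^2 + 2*x*y + 3*y^2 - 3*y*z - z^2 + 1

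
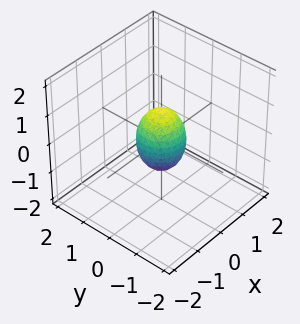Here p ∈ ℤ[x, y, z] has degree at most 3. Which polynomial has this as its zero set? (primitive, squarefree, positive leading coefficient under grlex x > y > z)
First, the degree is 2 — no degree-1 surface has this shape.
Then, symmetry: the z-axis is an axis of rotation, so x and y enter only as x² + y².
Then, from the visible intercepts: the z-axis gridline crossings are at z ∈ {-1, 1}; a circular section at z = 0 has radius between 0 and 1.
Finally, assembling these constraints gives the stated polynomial.

2*x^2 + 2*y^2 + z^2 - 1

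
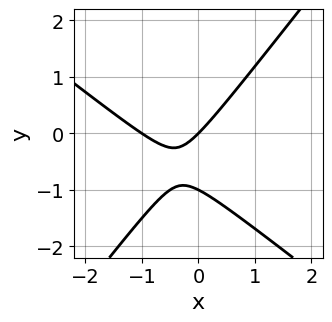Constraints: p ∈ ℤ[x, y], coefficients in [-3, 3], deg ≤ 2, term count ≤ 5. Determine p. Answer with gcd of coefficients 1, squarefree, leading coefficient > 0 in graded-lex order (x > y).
Degree: a generic line meets the curve in up to 2 points, so deg p = 2.
Against the integer gridlines: the y-axis gridline crossings are at y ∈ {-1, 0}; among the integer gridlines, it crosses the x-axis at x ∈ {-1, 0}.
Solving for integer coefficients yields p as stated.

2*x^2 + x*y - 2*y^2 + 2*x - 2*y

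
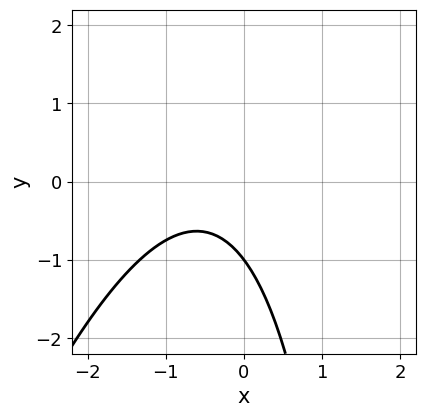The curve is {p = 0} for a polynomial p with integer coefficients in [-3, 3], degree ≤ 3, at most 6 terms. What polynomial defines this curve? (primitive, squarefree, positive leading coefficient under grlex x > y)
3*x^2 - x*y + 3*x + 3*y + 3

1. Degree: the shape is more complex than any degree-1 curve, so deg p = 2.
2. Against the integer gridlines: one y-axis crossing is at y = -1; the curve avoids every integer x-axis point in the box.
3. The integer polynomial consistent with all of this is the stated p.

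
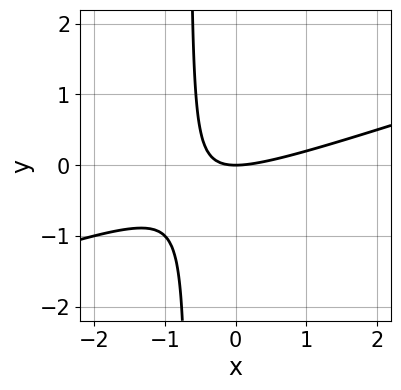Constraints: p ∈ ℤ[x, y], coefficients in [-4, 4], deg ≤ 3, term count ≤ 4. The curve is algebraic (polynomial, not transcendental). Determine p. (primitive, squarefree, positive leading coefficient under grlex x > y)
x^2 - 3*x*y - 2*y

The degree is 2 — the shape is more complex than any degree-1 curve.
From the visible intercepts: one x-axis crossing is at x = 0; one y-axis crossing is at y = 0.
These observations pin down the coefficients.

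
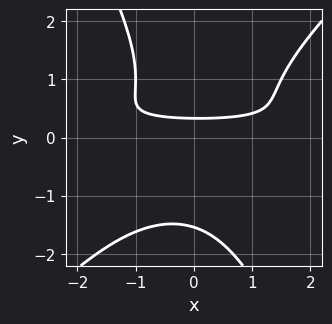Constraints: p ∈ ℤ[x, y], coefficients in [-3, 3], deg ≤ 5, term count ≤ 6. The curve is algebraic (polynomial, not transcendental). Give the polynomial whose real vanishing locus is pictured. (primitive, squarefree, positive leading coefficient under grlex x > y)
2*x^2*y^2 - x*y^3 - y^4 - 3*y + 1

Degree: the shape is more complex than any degree-3 curve, so deg p = 4.
From the visible intercepts: it misses every integer gridline on the x-axis.
Fitting integer coefficients to these (and the overall shape) gives p.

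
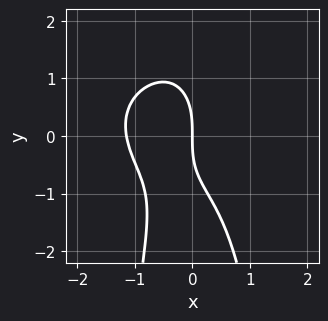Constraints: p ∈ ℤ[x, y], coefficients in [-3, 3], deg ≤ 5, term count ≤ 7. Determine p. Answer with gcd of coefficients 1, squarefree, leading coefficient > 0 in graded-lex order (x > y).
1. deg p = 4.
2. Against the integer gridlines: it meets the x-axis at x = 0 (among the integer gridlines); it crosses the y-axis at the gridline y = 0.
3. Putting this together gives p.

2*x^4 + x^3*y + 3*x^2*y^2 + y^3 + 3*x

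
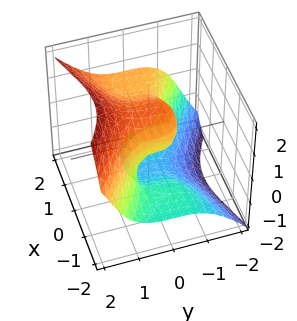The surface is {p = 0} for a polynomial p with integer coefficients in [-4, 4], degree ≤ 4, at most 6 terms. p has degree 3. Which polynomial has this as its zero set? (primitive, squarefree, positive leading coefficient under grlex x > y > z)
x^3 - 3*x^2*z + 3*y^3 - 2*z^3 + 3*z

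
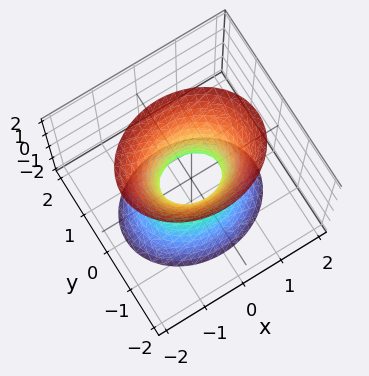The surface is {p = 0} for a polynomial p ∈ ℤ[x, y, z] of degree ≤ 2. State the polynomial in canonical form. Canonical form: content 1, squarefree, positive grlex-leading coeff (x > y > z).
1. deg p = 2. An hourglass — one-sheet hyperboloid; a quadric.
2. Symmetries: the y ↦ −y reflection is a symmetry, so y appears only in even powers; it's symmetric under z → −z, forcing even powers of z; it's symmetric under x → −x, forcing even powers of x.
3. Observable constraints: no z-intercept at any integer in the box.
4. Solving for integer coefficients yields p as stated.

2*x^2 + 3*y^2 - z^2 - 1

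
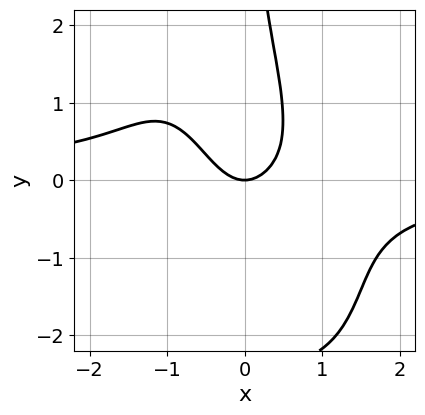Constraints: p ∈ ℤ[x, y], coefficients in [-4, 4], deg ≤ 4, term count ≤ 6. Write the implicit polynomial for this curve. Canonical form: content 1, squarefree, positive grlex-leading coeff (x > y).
3*x^3*y + 2*x^2*y^2 + x*y^3 + 3*x^2 - 2*y

(a) deg p = 4.
(b) Against the integer gridlines: one y-axis crossing is at y = 0; it crosses the x-axis at the gridline x = 0.
(c) Together with the visible shape, these determine p as stated.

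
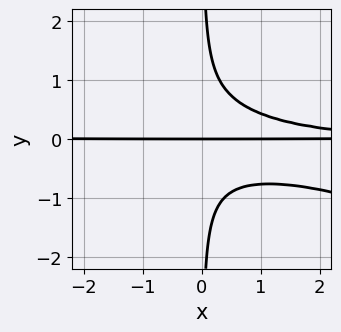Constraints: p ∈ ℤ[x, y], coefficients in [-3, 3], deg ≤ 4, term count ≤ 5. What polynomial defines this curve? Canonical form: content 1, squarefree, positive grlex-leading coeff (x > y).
x^2*y^2 + 3*x*y^3 - y

1. The degree is 4 — a generic line meets the curve in up to 4 points.
2. Checking where it meets the axes: every point of the x-axis in the box is on the curve; it crosses the y-axis at the gridline y = 0.
3. The integer polynomial consistent with all of this is the stated p.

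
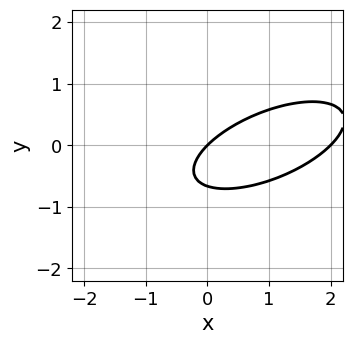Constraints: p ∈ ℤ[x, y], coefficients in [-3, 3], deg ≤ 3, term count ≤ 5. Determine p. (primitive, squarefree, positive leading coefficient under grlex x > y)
x^2 - 2*x*y + 3*y^2 - 2*x + 2*y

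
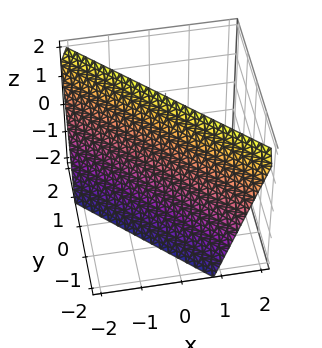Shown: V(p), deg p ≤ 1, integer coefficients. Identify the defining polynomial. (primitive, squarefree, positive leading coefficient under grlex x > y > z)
3*x + 3*y - z + 2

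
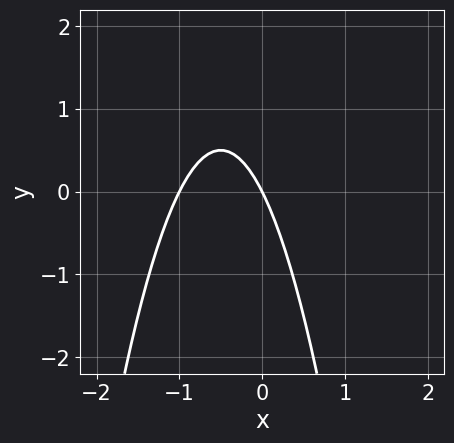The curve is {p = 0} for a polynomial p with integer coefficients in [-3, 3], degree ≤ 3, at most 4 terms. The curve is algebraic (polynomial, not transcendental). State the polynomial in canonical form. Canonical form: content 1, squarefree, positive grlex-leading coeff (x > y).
2*x^2 + 2*x + y

Degree: a generic line meets the curve in up to 2 points, so deg p = 2.
Observable constraints: the x-axis gridline crossings are at x ∈ {-1, 0}; it meets the y-axis at y = 0 (among the integer gridlines).
Putting this together gives p.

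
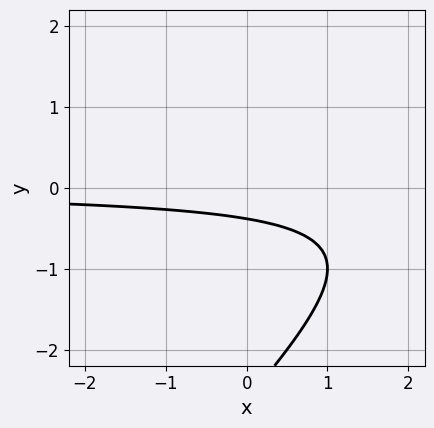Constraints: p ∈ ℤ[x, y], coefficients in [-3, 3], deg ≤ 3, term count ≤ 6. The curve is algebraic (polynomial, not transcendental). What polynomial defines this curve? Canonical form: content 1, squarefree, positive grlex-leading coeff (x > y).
1. Degree: no degree-1 curve has this shape, so deg p = 2.
2. From the axis intercepts and sections: the curve avoids every integer x-axis point in the box.
3. Putting this together gives p.

x*y - y^2 - 3*y - 1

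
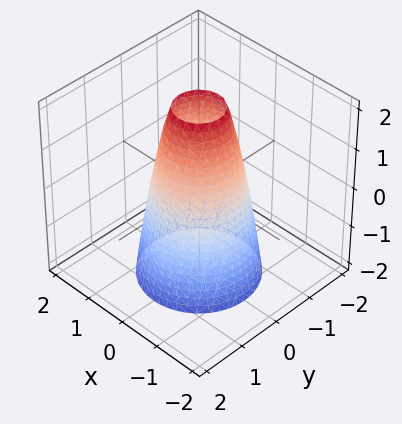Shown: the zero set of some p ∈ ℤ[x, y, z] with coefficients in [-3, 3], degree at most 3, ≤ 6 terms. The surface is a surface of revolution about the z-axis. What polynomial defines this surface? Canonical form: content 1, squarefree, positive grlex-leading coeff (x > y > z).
3*x^2 + 3*y^2 + z - 3

First, the degree is 2 — a generic line meets the surface in up to 2 points.
Next, symmetries: every cross-section ⟂ z is a circle, so x, y appear only via x² + y².
Then, from the axis intercepts and sections: the y-axis gridline crossings are at y ∈ {-1, 1}; a circular section at z = -2 has radius between 1 and 2; the surface avoids every integer z-axis point in the box; the x-axis gridline crossings are at x ∈ {-1, 1}.
Finally, putting this together gives p.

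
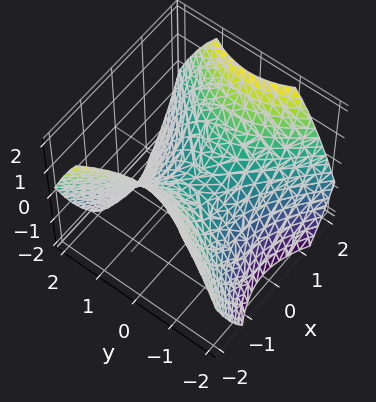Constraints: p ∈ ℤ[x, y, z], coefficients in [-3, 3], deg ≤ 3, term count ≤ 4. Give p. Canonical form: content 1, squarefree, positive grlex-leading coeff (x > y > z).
2*x^2 - 2*y^2 - 3*z

First, the degree is 2 — a hyperbolic paraboloid; a quadric.
Then, symmetries: it's symmetric under y → −y, forcing even powers of y; it's symmetric under x → −x, forcing even powers of x.
Then, from the visible intercepts: one x-axis crossing is at x = 0; it crosses the z-axis at the gridline z = 0; one y-axis crossing is at y = 0.
Finally, these observations pin down the coefficients.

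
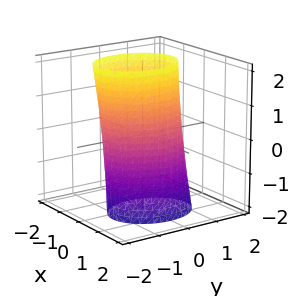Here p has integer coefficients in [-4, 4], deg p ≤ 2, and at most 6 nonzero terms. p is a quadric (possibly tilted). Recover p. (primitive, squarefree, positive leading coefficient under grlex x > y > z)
(a) deg p = 2.
(b) Against the integer gridlines: the surface avoids every integer z-axis point in the box; among the integer gridlines, it crosses the x-axis at x ∈ {-1, 1}.
(c) Together with the visible shape, these determine p as stated.

3*x^2 + x*z + 2*y^2 - 3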